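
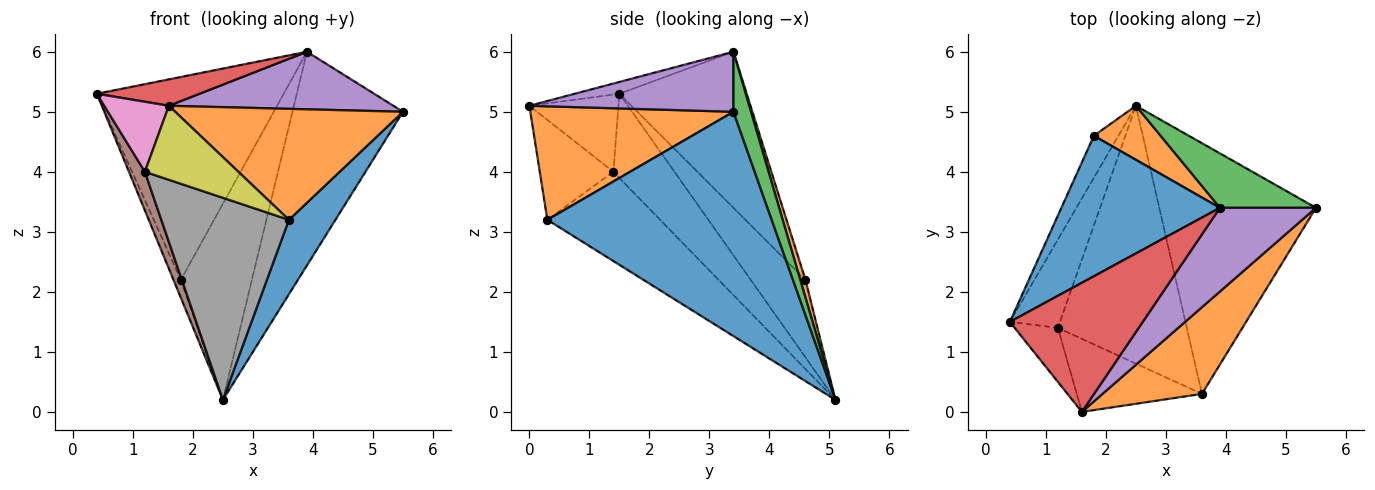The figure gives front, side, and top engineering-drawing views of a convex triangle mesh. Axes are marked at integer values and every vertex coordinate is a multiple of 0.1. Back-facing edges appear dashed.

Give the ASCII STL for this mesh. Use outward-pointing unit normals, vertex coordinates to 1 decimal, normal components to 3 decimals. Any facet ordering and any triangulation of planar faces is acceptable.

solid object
 facet normal 0.808 -0.168 -0.565
  outer loop
   vertex 3.6 0.3 3.2
   vertex 2.5 5.1 0.2
   vertex 5.5 3.4 5.0
  endloop
 endfacet
 facet normal 0.575 -0.645 0.504
  outer loop
   vertex 3.6 0.3 3.2
   vertex 5.5 3.4 5.0
   vertex 1.6 0.0 5.1
  endloop
 endfacet
 facet normal 0.152 0.958 0.244
  outer loop
   vertex 3.9 3.4 6.0
   vertex 5.5 3.4 5.0
   vertex 2.5 5.1 0.2
  endloop
 endfacet
 facet normal -0.087 -0.200 0.976
  outer loop
   vertex 3.9 3.4 6.0
   vertex 0.4 1.5 5.3
   vertex 1.6 0.0 5.1
  endloop
 endfacet
 facet normal 0.458 -0.504 0.733
  outer loop
   vertex 3.9 3.4 6.0
   vertex 1.6 0.0 5.1
   vertex 5.5 3.4 5.0
  endloop
 endfacet
 facet normal -0.839 -0.218 -0.499
  outer loop
   vertex 1.2 1.4 4.0
   vertex 0.4 1.5 5.3
   vertex 2.5 5.1 0.2
  endloop
 endfacet
 facet normal -0.737 -0.535 -0.413
  outer loop
   vertex 1.2 1.4 4.0
   vertex 1.6 0.0 5.1
   vertex 0.4 1.5 5.3
  endloop
 endfacet
 facet normal -0.479 -0.542 -0.691
  outer loop
   vertex 1.2 1.4 4.0
   vertex 2.5 5.1 0.2
   vertex 3.6 0.3 3.2
  endloop
 endfacet
 facet normal -0.489 -0.621 -0.613
  outer loop
   vertex 1.2 1.4 4.0
   vertex 3.6 0.3 3.2
   vertex 1.6 0.0 5.1
  endloop
 endfacet
 facet normal -0.946 0.128 -0.299
  outer loop
   vertex 1.8 4.6 2.2
   vertex 2.5 5.1 0.2
   vertex 0.4 1.5 5.3
  endloop
 endfacet
 facet normal -0.489 0.717 0.497
  outer loop
   vertex 1.8 4.6 2.2
   vertex 0.4 1.5 5.3
   vertex 3.9 3.4 6.0
  endloop
 endfacet
 facet normal 0.070 0.962 0.265
  outer loop
   vertex 1.8 4.6 2.2
   vertex 3.9 3.4 6.0
   vertex 2.5 5.1 0.2
  endloop
 endfacet
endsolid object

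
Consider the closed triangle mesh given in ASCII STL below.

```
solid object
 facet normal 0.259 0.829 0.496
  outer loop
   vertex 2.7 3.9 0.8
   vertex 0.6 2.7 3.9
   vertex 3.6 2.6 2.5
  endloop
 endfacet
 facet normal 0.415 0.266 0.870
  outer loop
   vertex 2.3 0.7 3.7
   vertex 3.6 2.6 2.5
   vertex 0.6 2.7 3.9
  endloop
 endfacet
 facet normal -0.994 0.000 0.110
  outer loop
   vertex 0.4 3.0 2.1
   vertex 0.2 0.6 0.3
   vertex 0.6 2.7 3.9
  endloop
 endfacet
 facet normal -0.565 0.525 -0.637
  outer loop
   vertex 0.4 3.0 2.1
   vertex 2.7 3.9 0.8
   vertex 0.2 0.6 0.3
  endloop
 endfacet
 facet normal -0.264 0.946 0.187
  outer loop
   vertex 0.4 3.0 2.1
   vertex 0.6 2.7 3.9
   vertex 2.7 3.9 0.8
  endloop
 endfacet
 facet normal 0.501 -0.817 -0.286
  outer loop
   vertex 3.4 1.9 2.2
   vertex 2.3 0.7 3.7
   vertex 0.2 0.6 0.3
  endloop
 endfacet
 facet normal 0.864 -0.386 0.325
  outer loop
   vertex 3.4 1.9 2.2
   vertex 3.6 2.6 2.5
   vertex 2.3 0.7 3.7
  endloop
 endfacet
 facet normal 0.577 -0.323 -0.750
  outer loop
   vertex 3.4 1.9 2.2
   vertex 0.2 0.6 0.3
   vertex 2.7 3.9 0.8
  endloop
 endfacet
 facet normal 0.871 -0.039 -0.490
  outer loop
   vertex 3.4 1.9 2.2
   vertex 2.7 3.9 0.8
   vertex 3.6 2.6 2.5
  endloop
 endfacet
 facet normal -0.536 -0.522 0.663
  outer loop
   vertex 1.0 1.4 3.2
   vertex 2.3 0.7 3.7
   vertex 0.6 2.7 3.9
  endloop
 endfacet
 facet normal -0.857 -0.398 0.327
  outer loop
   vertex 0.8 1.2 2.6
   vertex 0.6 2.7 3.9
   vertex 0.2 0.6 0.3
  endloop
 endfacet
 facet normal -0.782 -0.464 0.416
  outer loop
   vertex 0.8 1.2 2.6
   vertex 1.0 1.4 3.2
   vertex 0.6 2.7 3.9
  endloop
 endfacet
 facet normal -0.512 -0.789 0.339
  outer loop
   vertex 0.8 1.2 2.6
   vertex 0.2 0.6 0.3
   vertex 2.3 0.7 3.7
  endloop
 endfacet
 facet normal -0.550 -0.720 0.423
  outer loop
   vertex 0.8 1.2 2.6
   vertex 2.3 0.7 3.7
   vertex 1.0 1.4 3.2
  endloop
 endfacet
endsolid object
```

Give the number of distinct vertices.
9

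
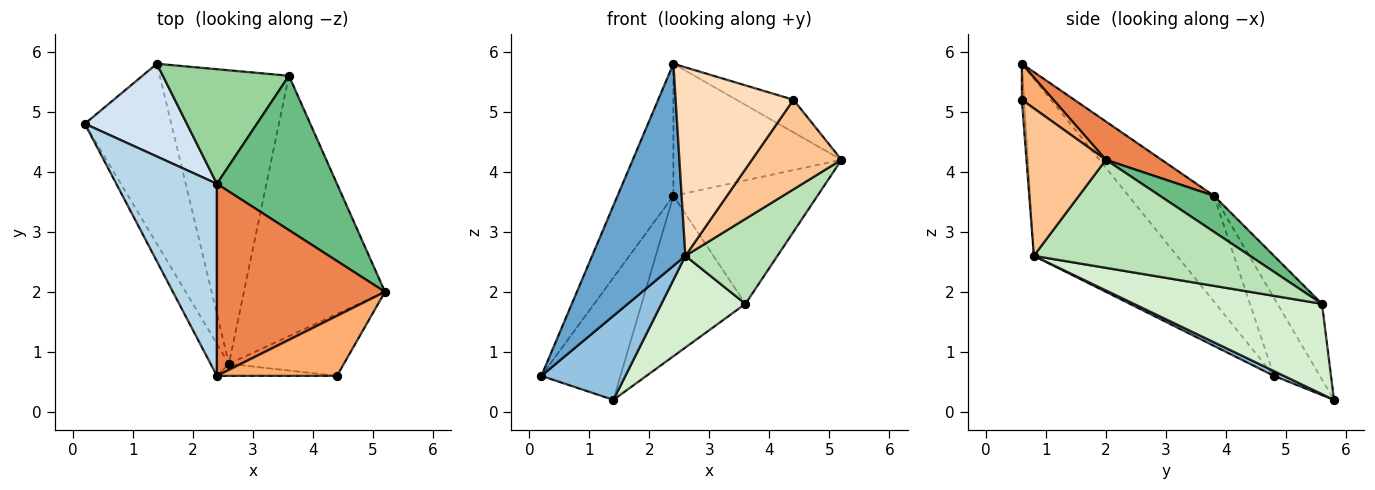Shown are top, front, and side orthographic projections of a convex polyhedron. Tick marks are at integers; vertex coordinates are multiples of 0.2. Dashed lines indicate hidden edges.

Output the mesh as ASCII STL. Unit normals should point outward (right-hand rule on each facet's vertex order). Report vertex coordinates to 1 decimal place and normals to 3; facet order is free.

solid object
 facet normal -0.835 -0.544 -0.086
  outer loop
   vertex 2.6 0.8 2.6
   vertex 2.4 0.6 5.8
   vertex 0.2 4.8 0.6
  endloop
 endfacet
 facet normal 0.050 -0.422 -0.905
  outer loop
   vertex 2.6 0.8 2.6
   vertex 0.2 4.8 0.6
   vertex 1.4 5.8 0.2
  endloop
 endfacet
 facet normal -0.655 0.428 0.623
  outer loop
   vertex 2.4 3.8 3.6
   vertex 0.2 4.8 0.6
   vertex 2.4 0.6 5.8
  endloop
 endfacet
 facet normal -0.420 0.723 0.549
  outer loop
   vertex 2.4 3.8 3.6
   vertex 1.4 5.8 0.2
   vertex 0.2 4.8 0.6
  endloop
 endfacet
 facet normal 0.184 0.557 0.810
  outer loop
   vertex 2.4 3.8 3.6
   vertex 2.4 0.6 5.8
   vertex 5.2 2.0 4.2
  endloop
 endfacet
 facet normal 0.255 0.461 0.850
  outer loop
   vertex 4.4 0.6 5.2
   vertex 5.2 2.0 4.2
   vertex 2.4 0.6 5.8
  endloop
 endfacet
 facet normal 0.589 -0.665 -0.459
  outer loop
   vertex 4.4 0.6 5.2
   vertex 2.6 0.8 2.6
   vertex 5.2 2.0 4.2
  endloop
 endfacet
 facet normal -0.019 -0.998 -0.064
  outer loop
   vertex 4.4 0.6 5.2
   vertex 2.4 0.6 5.8
   vertex 2.6 0.8 2.6
  endloop
 endfacet
 facet normal 0.228 0.608 0.760
  outer loop
   vertex 3.6 5.6 1.8
   vertex 2.4 3.8 3.6
   vertex 5.2 2.0 4.2
  endloop
 endfacet
 facet normal -0.329 0.768 0.549
  outer loop
   vertex 3.6 5.6 1.8
   vertex 1.4 5.8 0.2
   vertex 2.4 3.8 3.6
  endloop
 endfacet
 facet normal 0.589 -0.251 -0.769
  outer loop
   vertex 3.6 5.6 1.8
   vertex 5.2 2.0 4.2
   vertex 2.6 0.8 2.6
  endloop
 endfacet
 facet normal 0.555 -0.248 -0.794
  outer loop
   vertex 3.6 5.6 1.8
   vertex 2.6 0.8 2.6
   vertex 1.4 5.8 0.2
  endloop
 endfacet
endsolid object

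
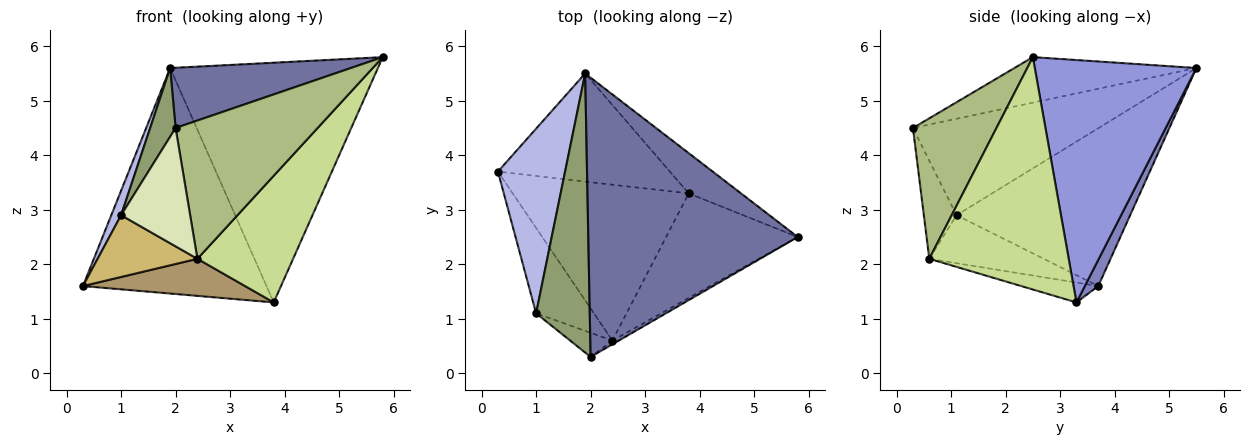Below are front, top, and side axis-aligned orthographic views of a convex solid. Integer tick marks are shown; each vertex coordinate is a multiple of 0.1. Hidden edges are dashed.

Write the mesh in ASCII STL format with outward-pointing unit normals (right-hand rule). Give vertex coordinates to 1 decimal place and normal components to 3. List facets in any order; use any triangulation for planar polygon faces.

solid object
 facet normal -0.208 -0.206 0.956
  outer loop
   vertex 1.9 5.5 5.6
   vertex 2.0 0.3 4.5
   vertex 5.8 2.5 5.8
  endloop
 endfacet
 facet normal 0.066 0.900 -0.431
  outer loop
   vertex 3.8 3.3 1.3
   vertex 0.3 3.7 1.6
   vertex 1.9 5.5 5.6
  endloop
 endfacet
 facet normal 0.609 0.782 -0.131
  outer loop
   vertex 3.8 3.3 1.3
   vertex 1.9 5.5 5.6
   vertex 5.8 2.5 5.8
  endloop
 endfacet
 facet normal -0.919 -0.052 0.391
  outer loop
   vertex 1.0 1.1 2.9
   vertex 1.9 5.5 5.6
   vertex 0.3 3.7 1.6
  endloop
 endfacet
 facet normal -0.868 -0.119 0.483
  outer loop
   vertex 1.0 1.1 2.9
   vertex 2.0 0.3 4.5
   vertex 1.9 5.5 5.6
  endloop
 endfacet
 facet normal 0.507 -0.862 -0.023
  outer loop
   vertex 2.4 0.6 2.1
   vertex 5.8 2.5 5.8
   vertex 2.0 0.3 4.5
  endloop
 endfacet
 facet normal 0.747 -0.513 -0.423
  outer loop
   vertex 2.4 0.6 2.1
   vertex 3.8 3.3 1.3
   vertex 5.8 2.5 5.8
  endloop
 endfacet
 facet normal -0.421 -0.889 -0.181
  outer loop
   vertex 2.4 0.6 2.1
   vertex 2.0 0.3 4.5
   vertex 1.0 1.1 2.9
  endloop
 endfacet
 facet normal -0.109 -0.230 -0.967
  outer loop
   vertex 2.4 0.6 2.1
   vertex 0.3 3.7 1.6
   vertex 3.8 3.3 1.3
  endloop
 endfacet
 facet normal -0.558 -0.486 -0.672
  outer loop
   vertex 2.4 0.6 2.1
   vertex 1.0 1.1 2.9
   vertex 0.3 3.7 1.6
  endloop
 endfacet
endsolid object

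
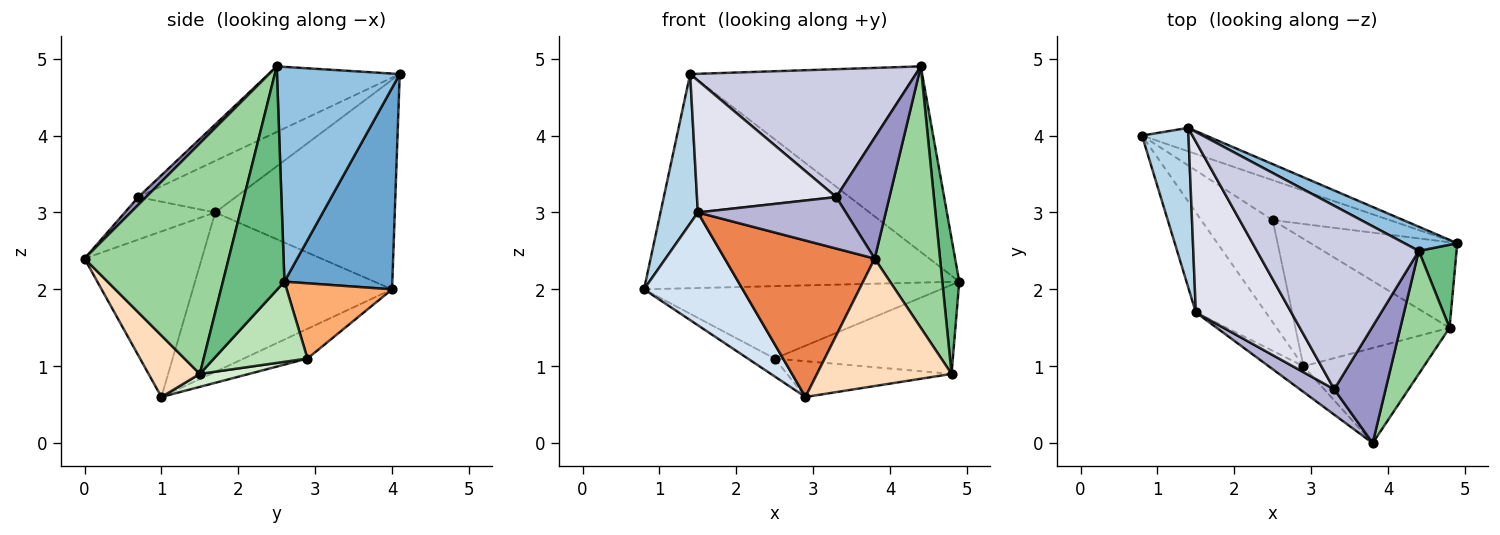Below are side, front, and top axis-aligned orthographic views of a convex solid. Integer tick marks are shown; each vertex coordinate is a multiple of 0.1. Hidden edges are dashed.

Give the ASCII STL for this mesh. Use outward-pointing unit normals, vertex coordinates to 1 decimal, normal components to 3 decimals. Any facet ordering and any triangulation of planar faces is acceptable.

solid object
 facet normal 0.324 0.941 -0.103
  outer loop
   vertex 1.4 4.1 4.8
   vertex 4.9 2.6 2.1
   vertex 0.8 4.0 2.0
  endloop
 endfacet
 facet normal 0.465 0.878 0.114
  outer loop
   vertex 4.4 2.5 4.9
   vertex 4.9 2.6 2.1
   vertex 1.4 4.1 4.8
  endloop
 endfacet
 facet normal -0.957 -0.199 0.212
  outer loop
   vertex 1.5 1.7 3.0
   vertex 1.4 4.1 4.8
   vertex 0.8 4.0 2.0
  endloop
 endfacet
 facet normal -0.834 -0.413 -0.366
  outer loop
   vertex 1.5 1.7 3.0
   vertex 0.8 4.0 2.0
   vertex 2.9 1.0 0.6
  endloop
 endfacet
 facet normal -0.611 -0.781 -0.129
  outer loop
   vertex 1.5 1.7 3.0
   vertex 2.9 1.0 0.6
   vertex 3.8 0.0 2.4
  endloop
 endfacet
 facet normal 0.297 0.836 -0.461
  outer loop
   vertex 2.5 2.9 1.1
   vertex 0.8 4.0 2.0
   vertex 4.9 2.6 2.1
  endloop
 endfacet
 facet normal -0.379 0.160 -0.911
  outer loop
   vertex 2.5 2.9 1.1
   vertex 2.9 1.0 0.6
   vertex 0.8 4.0 2.0
  endloop
 endfacet
 facet normal 0.292 -0.767 -0.572
  outer loop
   vertex 4.8 1.5 0.9
   vertex 3.8 0.0 2.4
   vertex 2.9 1.0 0.6
  endloop
 endfacet
 facet normal 0.952 -0.262 0.161
  outer loop
   vertex 4.8 1.5 0.9
   vertex 4.9 2.6 2.1
   vertex 4.4 2.5 4.9
  endloop
 endfacet
 facet normal 0.894 -0.405 0.191
  outer loop
   vertex 4.8 1.5 0.9
   vertex 4.4 2.5 4.9
   vertex 3.8 0.0 2.4
  endloop
 endfacet
 facet normal 0.354 0.674 -0.648
  outer loop
   vertex 4.8 1.5 0.9
   vertex 2.5 2.9 1.1
   vertex 4.9 2.6 2.1
  endloop
 endfacet
 facet normal 0.081 0.270 -0.960
  outer loop
   vertex 4.8 1.5 0.9
   vertex 2.9 1.0 0.6
   vertex 2.5 2.9 1.1
  endloop
 endfacet
 facet normal 0.103 -0.716 0.691
  outer loop
   vertex 3.3 0.7 3.2
   vertex 3.8 0.0 2.4
   vertex 4.4 2.5 4.9
  endloop
 endfacet
 facet normal -0.480 -0.787 0.388
  outer loop
   vertex 3.3 0.7 3.2
   vertex 1.5 1.7 3.0
   vertex 3.8 0.0 2.4
  endloop
 endfacet
 facet normal -0.315 -0.543 0.779
  outer loop
   vertex 3.3 0.7 3.2
   vertex 4.4 2.5 4.9
   vertex 1.4 4.1 4.8
  endloop
 endfacet
 facet normal -0.393 -0.562 0.728
  outer loop
   vertex 3.3 0.7 3.2
   vertex 1.4 4.1 4.8
   vertex 1.5 1.7 3.0
  endloop
 endfacet
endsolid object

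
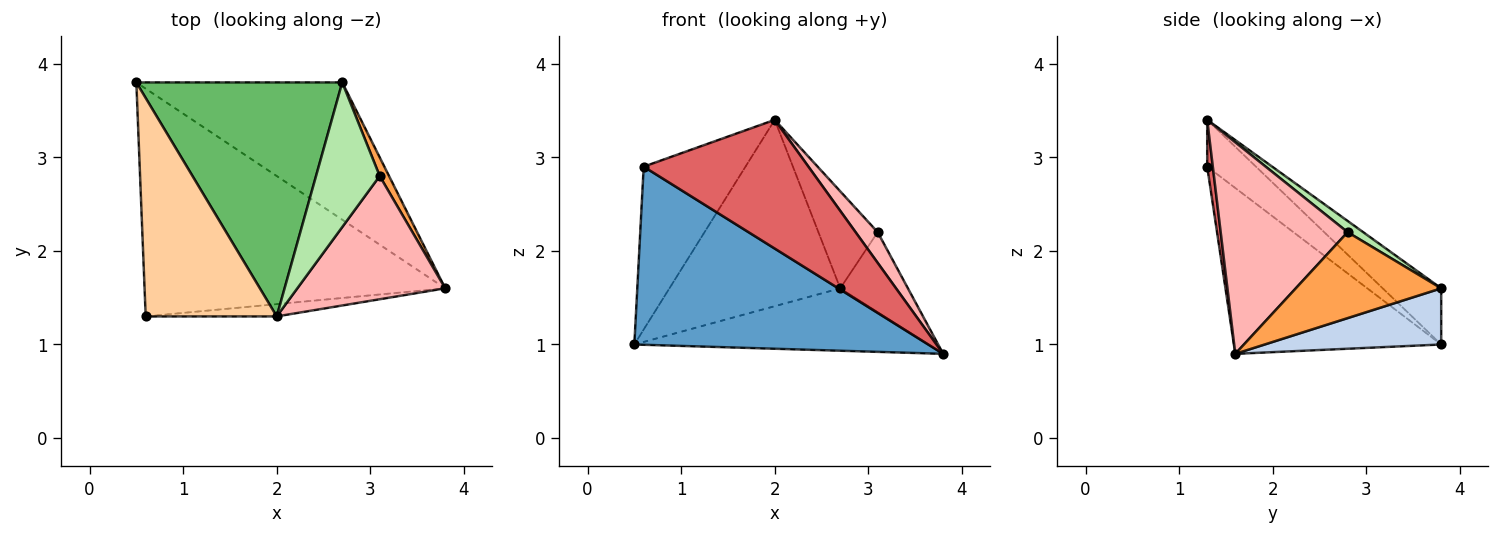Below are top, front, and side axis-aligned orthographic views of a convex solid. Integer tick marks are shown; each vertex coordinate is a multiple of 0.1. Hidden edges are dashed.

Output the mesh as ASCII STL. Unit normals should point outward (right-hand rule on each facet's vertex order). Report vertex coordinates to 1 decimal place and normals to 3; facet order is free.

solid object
 facet normal -0.399 -0.565 -0.722
  outer loop
   vertex 0.6 1.3 2.9
   vertex 0.5 3.8 1.0
   vertex 3.8 1.6 0.9
  endloop
 endfacet
 facet normal 0.241 0.402 -0.884
  outer loop
   vertex 2.7 3.8 1.6
   vertex 3.8 1.6 0.9
   vertex 0.5 3.8 1.0
  endloop
 endfacet
 facet normal 0.902 0.420 0.098
  outer loop
   vertex 3.1 2.8 2.2
   vertex 3.8 1.6 0.9
   vertex 2.7 3.8 1.6
  endloop
 endfacet
 facet normal -0.275 0.575 0.771
  outer loop
   vertex 2.0 1.3 3.4
   vertex 0.5 3.8 1.0
   vertex 0.6 1.3 2.9
  endloop
 endfacet
 facet normal -0.209 0.609 0.765
  outer loop
   vertex 2.0 1.3 3.4
   vertex 2.7 3.8 1.6
   vertex 0.5 3.8 1.0
  endloop
 endfacet
 facet normal 0.145 0.551 0.822
  outer loop
   vertex 2.0 1.3 3.4
   vertex 3.1 2.8 2.2
   vertex 2.7 3.8 1.6
  endloop
 endfacet
 facet normal 0.034 -0.995 -0.095
  outer loop
   vertex 2.0 1.3 3.4
   vertex 0.6 1.3 2.9
   vertex 3.8 1.6 0.9
  endloop
 endfacet
 facet normal 0.811 -0.141 0.567
  outer loop
   vertex 2.0 1.3 3.4
   vertex 3.8 1.6 0.9
   vertex 3.1 2.8 2.2
  endloop
 endfacet
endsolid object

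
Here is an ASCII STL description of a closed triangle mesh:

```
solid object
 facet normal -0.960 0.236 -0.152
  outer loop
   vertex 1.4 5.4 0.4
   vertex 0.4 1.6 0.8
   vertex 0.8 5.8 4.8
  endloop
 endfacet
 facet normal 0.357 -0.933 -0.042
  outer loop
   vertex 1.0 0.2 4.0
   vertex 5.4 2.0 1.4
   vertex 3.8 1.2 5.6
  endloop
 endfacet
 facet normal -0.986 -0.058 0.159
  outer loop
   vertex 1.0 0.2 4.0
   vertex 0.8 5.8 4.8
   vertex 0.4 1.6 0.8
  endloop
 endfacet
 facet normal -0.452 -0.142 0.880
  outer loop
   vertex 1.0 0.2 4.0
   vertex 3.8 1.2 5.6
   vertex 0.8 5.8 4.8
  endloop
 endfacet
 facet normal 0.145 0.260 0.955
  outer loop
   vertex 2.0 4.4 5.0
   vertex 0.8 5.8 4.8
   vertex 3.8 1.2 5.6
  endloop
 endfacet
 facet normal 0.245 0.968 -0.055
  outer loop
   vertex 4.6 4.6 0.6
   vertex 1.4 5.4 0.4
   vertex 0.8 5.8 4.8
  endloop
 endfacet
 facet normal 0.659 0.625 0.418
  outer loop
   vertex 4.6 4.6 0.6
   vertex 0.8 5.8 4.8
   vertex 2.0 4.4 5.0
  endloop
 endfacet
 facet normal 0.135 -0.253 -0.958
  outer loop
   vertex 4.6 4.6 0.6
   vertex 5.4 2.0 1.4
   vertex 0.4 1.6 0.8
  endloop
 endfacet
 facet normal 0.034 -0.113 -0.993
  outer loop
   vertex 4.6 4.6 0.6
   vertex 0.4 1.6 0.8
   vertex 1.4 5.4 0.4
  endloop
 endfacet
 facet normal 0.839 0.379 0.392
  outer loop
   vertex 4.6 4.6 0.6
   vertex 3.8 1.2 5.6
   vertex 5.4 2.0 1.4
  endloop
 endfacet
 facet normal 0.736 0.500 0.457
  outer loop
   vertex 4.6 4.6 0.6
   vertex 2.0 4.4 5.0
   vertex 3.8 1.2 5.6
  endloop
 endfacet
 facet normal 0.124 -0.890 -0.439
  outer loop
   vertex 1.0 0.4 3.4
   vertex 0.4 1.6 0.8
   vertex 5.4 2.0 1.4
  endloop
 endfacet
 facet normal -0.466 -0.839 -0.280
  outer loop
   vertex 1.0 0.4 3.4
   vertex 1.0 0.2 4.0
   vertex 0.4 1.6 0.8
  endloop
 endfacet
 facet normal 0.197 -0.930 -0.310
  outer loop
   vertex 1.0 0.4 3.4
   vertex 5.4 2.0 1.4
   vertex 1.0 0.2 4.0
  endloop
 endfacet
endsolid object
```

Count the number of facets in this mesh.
14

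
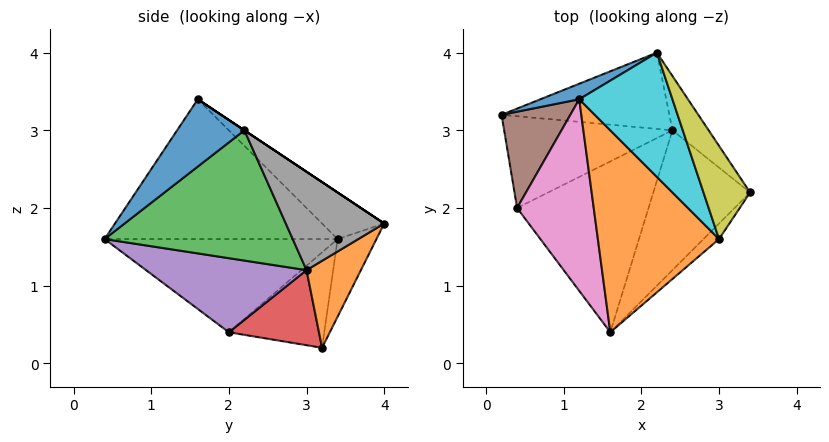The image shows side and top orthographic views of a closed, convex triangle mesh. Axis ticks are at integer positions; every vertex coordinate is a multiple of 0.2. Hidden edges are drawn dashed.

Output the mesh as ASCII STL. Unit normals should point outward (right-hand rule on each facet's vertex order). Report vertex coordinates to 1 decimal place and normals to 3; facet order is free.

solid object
 facet normal 0.761 -0.624 -0.176
  outer loop
   vertex 3.0 1.6 3.4
   vertex 1.6 0.4 1.6
   vertex 3.4 2.2 3.0
  endloop
 endfacet
 facet normal -0.752 -0.100 0.652
  outer loop
   vertex 1.2 3.4 1.6
   vertex 1.6 0.4 1.6
   vertex 3.0 1.6 3.4
  endloop
 endfacet
 facet normal 0.760 -0.321 -0.565
  outer loop
   vertex 2.4 3.0 1.2
   vertex 3.4 2.2 3.0
   vertex 1.6 0.4 1.6
  endloop
 endfacet
 facet normal 0.406 -0.084 -0.910
  outer loop
   vertex 0.4 2.0 0.4
   vertex 0.2 3.2 0.2
   vertex 2.4 3.0 1.2
  endloop
 endfacet
 facet normal 0.472 -0.274 -0.838
  outer loop
   vertex 0.4 2.0 0.4
   vertex 2.4 3.0 1.2
   vertex 1.6 0.4 1.6
  endloop
 endfacet
 facet normal -0.811 -0.038 0.584
  outer loop
   vertex 0.4 2.0 0.4
   vertex 1.2 3.4 1.6
   vertex 0.2 3.2 0.2
  endloop
 endfacet
 facet normal -0.768 -0.102 0.632
  outer loop
   vertex 0.4 2.0 0.4
   vertex 1.6 0.4 1.6
   vertex 1.2 3.4 1.6
  endloop
 endfacet
 facet normal 0.873 0.367 -0.322
  outer loop
   vertex 2.2 4.0 1.8
   vertex 3.4 2.2 3.0
   vertex 2.4 3.0 1.2
  endloop
 endfacet
 facet normal 0.000 0.555 0.832
  outer loop
   vertex 2.2 4.0 1.8
   vertex 3.0 1.6 3.4
   vertex 3.4 2.2 3.0
  endloop
 endfacet
 facet normal -0.408 0.408 0.816
  outer loop
   vertex 2.2 4.0 1.8
   vertex 1.2 3.4 1.6
   vertex 3.0 1.6 3.4
  endloop
 endfacet
 facet normal -0.535 0.802 0.267
  outer loop
   vertex 2.2 4.0 1.8
   vertex 0.2 3.2 0.2
   vertex 1.2 3.4 1.6
  endloop
 endfacet
 facet normal 0.390 0.530 -0.753
  outer loop
   vertex 2.2 4.0 1.8
   vertex 2.4 3.0 1.2
   vertex 0.2 3.2 0.2
  endloop
 endfacet
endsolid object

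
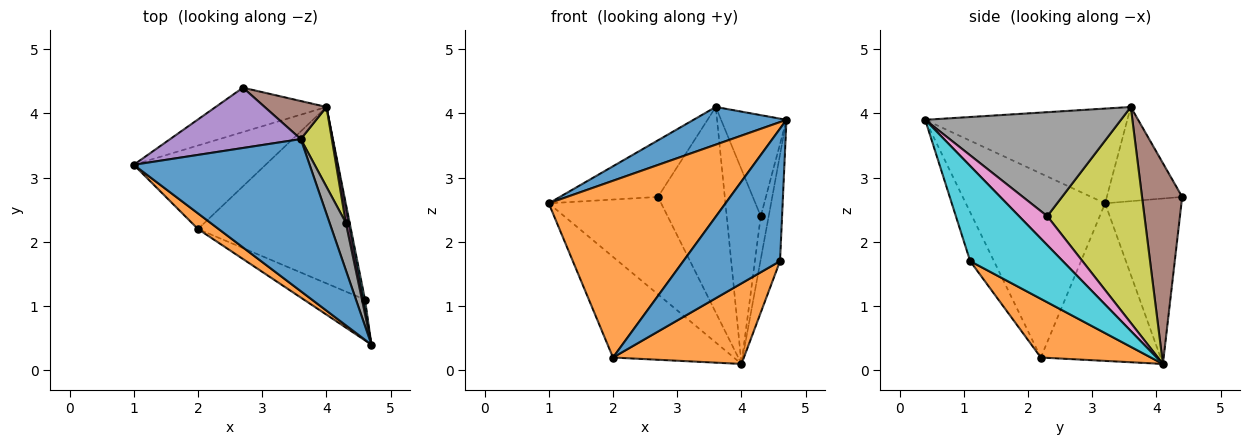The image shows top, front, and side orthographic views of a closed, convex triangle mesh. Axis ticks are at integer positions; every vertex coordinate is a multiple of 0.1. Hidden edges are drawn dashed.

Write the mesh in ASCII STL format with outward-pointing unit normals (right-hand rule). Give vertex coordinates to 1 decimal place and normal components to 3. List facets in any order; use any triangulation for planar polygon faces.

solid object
 facet normal -0.463 -0.213 0.860
  outer loop
   vertex 3.6 3.6 4.1
   vertex 1.0 3.2 2.6
   vertex 4.7 0.4 3.9
  endloop
 endfacet
 facet normal -0.617 -0.784 0.069
  outer loop
   vertex 2.0 2.2 0.2
   vertex 4.7 0.4 3.9
   vertex 1.0 3.2 2.6
  endloop
 endfacet
 facet normal -0.607 0.612 -0.508
  outer loop
   vertex 2.0 2.2 0.2
   vertex 1.0 3.2 2.6
   vertex 4.0 4.1 0.1
  endloop
 endfacet
 facet normal -0.526 0.774 -0.352
  outer loop
   vertex 2.7 4.4 2.7
   vertex 4.0 4.1 0.1
   vertex 1.0 3.2 2.6
  endloop
 endfacet
 facet normal -0.465 0.606 0.645
  outer loop
   vertex 2.7 4.4 2.7
   vertex 1.0 3.2 2.6
   vertex 3.6 3.6 4.1
  endloop
 endfacet
 facet normal 0.509 0.847 0.157
  outer loop
   vertex 2.7 4.4 2.7
   vertex 3.6 3.6 4.1
   vertex 4.0 4.1 0.1
  endloop
 endfacet
 facet normal 0.959 0.270 0.086
  outer loop
   vertex 4.3 2.3 2.4
   vertex 4.7 0.4 3.9
   vertex 4.0 4.1 0.1
  endloop
 endfacet
 facet normal 0.938 0.313 0.147
  outer loop
   vertex 4.3 2.3 2.4
   vertex 3.6 3.6 4.1
   vertex 4.7 0.4 3.9
  endloop
 endfacet
 facet normal 0.935 0.328 0.134
  outer loop
   vertex 4.3 2.3 2.4
   vertex 4.0 4.1 0.1
   vertex 3.6 3.6 4.1
  endloop
 endfacet
 facet normal 0.978 0.207 0.021
  outer loop
   vertex 4.6 1.1 1.7
   vertex 4.0 4.1 0.1
   vertex 4.7 0.4 3.9
  endloop
 endfacet
 facet normal -0.229 -0.931 -0.286
  outer loop
   vertex 4.6 1.1 1.7
   vertex 4.7 0.4 3.9
   vertex 2.0 2.2 0.2
  endloop
 endfacet
 facet normal 0.330 -0.392 -0.859
  outer loop
   vertex 4.6 1.1 1.7
   vertex 2.0 2.2 0.2
   vertex 4.0 4.1 0.1
  endloop
 endfacet
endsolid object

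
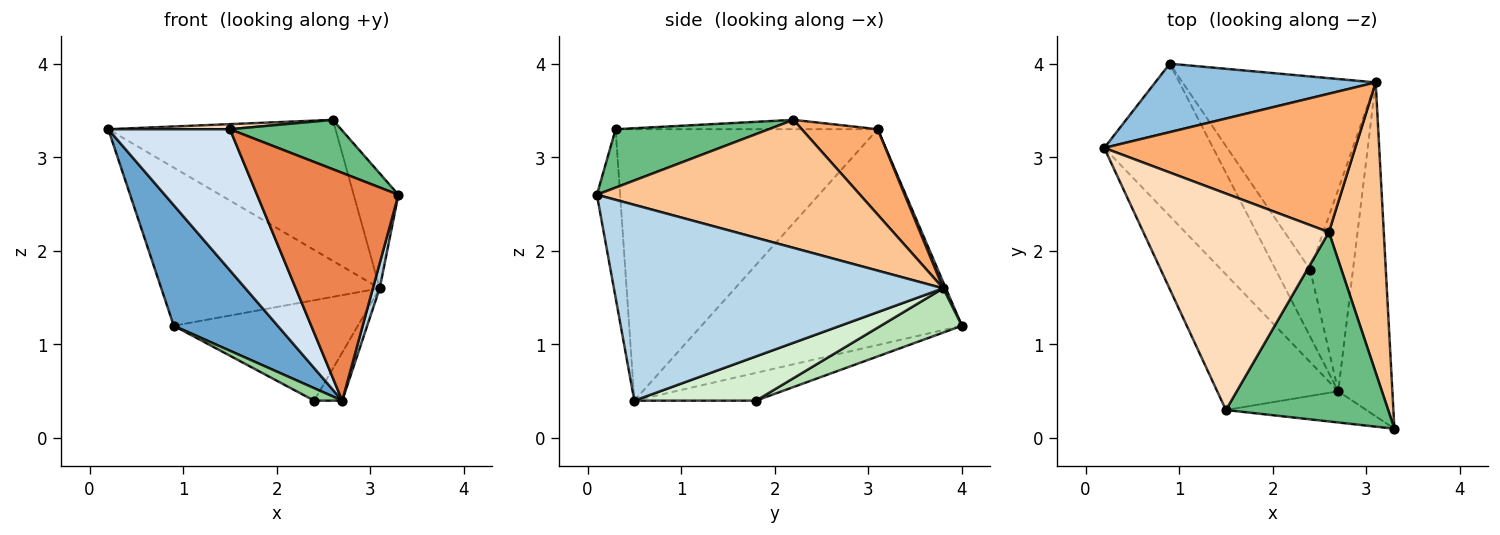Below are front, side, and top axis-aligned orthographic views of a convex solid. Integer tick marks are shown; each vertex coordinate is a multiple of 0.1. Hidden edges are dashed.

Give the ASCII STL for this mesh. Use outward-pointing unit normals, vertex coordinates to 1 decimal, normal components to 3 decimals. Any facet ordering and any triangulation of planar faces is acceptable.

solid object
 facet normal -0.841 -0.336 -0.424
  outer loop
   vertex 2.7 0.5 0.4
   vertex 0.2 3.1 3.3
   vertex 0.9 4.0 1.2
  endloop
 endfacet
 facet normal 0.011 0.918 0.397
  outer loop
   vertex 3.1 3.8 1.6
   vertex 0.9 4.0 1.2
   vertex 0.2 3.1 3.3
  endloop
 endfacet
 facet normal 0.964 -0.020 -0.266
  outer loop
   vertex 3.1 3.8 1.6
   vertex 3.3 0.1 2.6
   vertex 2.7 0.5 0.4
  endloop
 endfacet
 facet normal -0.841 -0.390 -0.375
  outer loop
   vertex 1.5 0.3 3.3
   vertex 0.2 3.1 3.3
   vertex 2.7 0.5 0.4
  endloop
 endfacet
 facet normal -0.161 -0.978 -0.134
  outer loop
   vertex 1.5 0.3 3.3
   vertex 2.7 0.5 0.4
   vertex 3.3 0.1 2.6
  endloop
 endfacet
 facet normal 0.232 0.694 0.681
  outer loop
   vertex 2.6 2.2 3.4
   vertex 3.1 3.8 1.6
   vertex 0.2 3.1 3.3
  endloop
 endfacet
 facet normal 0.908 0.154 0.389
  outer loop
   vertex 2.6 2.2 3.4
   vertex 3.3 0.1 2.6
   vertex 3.1 3.8 1.6
  endloop
 endfacet
 facet normal -0.050 -0.023 0.998
  outer loop
   vertex 2.6 2.2 3.4
   vertex 0.2 3.1 3.3
   vertex 1.5 0.3 3.3
  endloop
 endfacet
 facet normal 0.329 -0.238 0.914
  outer loop
   vertex 2.6 2.2 3.4
   vertex 1.5 0.3 3.3
   vertex 3.3 0.1 2.6
  endloop
 endfacet
 facet normal -0.621 -0.143 -0.770
  outer loop
   vertex 2.4 1.8 0.4
   vertex 2.7 0.5 0.4
   vertex 0.9 4.0 1.2
  endloop
 endfacet
 facet normal 0.199 0.452 -0.870
  outer loop
   vertex 2.4 1.8 0.4
   vertex 0.9 4.0 1.2
   vertex 3.1 3.8 1.6
  endloop
 endfacet
 facet normal 0.709 0.164 -0.686
  outer loop
   vertex 2.4 1.8 0.4
   vertex 3.1 3.8 1.6
   vertex 2.7 0.5 0.4
  endloop
 endfacet
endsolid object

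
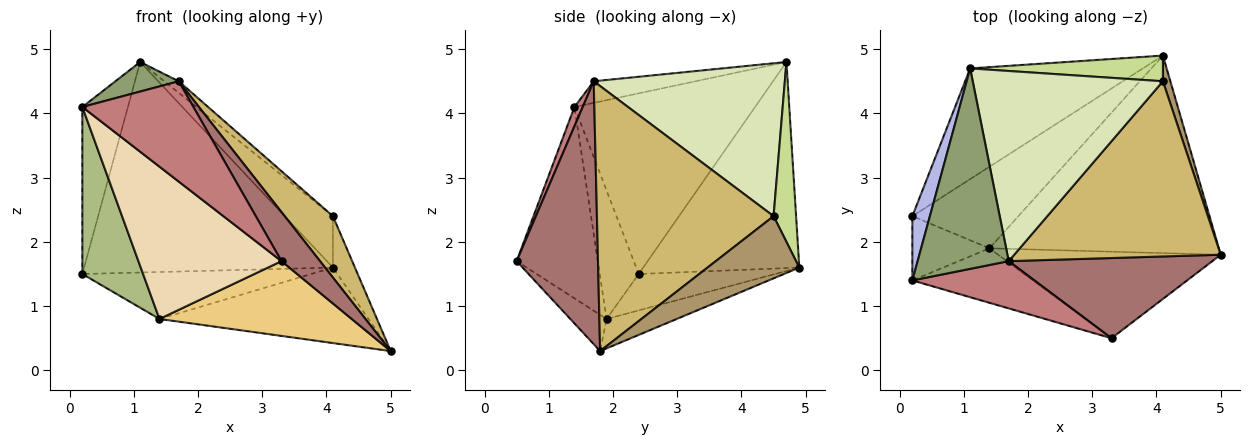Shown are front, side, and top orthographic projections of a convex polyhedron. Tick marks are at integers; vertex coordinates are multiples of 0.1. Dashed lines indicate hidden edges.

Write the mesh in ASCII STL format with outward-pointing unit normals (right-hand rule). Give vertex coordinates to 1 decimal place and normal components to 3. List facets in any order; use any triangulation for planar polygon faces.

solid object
 facet normal -0.486 0.774 -0.407
  outer loop
   vertex 1.1 4.7 4.8
   vertex 4.1 4.9 1.6
   vertex 0.2 2.4 1.5
  endloop
 endfacet
 facet normal -0.285 0.478 -0.831
  outer loop
   vertex 1.4 1.9 0.8
   vertex 0.2 2.4 1.5
   vertex 4.1 4.9 1.6
  endloop
 endfacet
 facet normal -0.119 0.354 -0.927
  outer loop
   vertex 1.4 1.9 0.8
   vertex 4.1 4.9 1.6
   vertex 5.0 1.8 0.3
  endloop
 endfacet
 facet normal -0.965 0.243 0.094
  outer loop
   vertex 0.2 1.4 4.1
   vertex 1.1 4.7 4.8
   vertex 0.2 2.4 1.5
  endloop
 endfacet
 facet normal -0.228 -0.142 0.963
  outer loop
   vertex 0.2 1.4 4.1
   vertex 1.7 1.7 4.5
   vertex 1.1 4.7 4.8
  endloop
 endfacet
 facet normal -0.513 -0.801 -0.308
  outer loop
   vertex 0.2 1.4 4.1
   vertex 0.2 2.4 1.5
   vertex 1.4 1.9 0.8
  endloop
 endfacet
 facet normal 0.385 0.825 0.413
  outer loop
   vertex 4.1 4.5 2.4
   vertex 4.1 4.9 1.6
   vertex 1.1 4.7 4.8
  endloop
 endfacet
 facet normal 0.626 0.047 0.778
  outer loop
   vertex 4.1 4.5 2.4
   vertex 1.1 4.7 4.8
   vertex 1.7 1.7 4.5
  endloop
 endfacet
 facet normal 0.966 0.232 0.116
  outer loop
   vertex 4.1 4.5 2.4
   vertex 5.0 1.8 0.3
   vertex 4.1 4.9 1.6
  endloop
 endfacet
 facet normal 0.771 -0.210 0.601
  outer loop
   vertex 4.1 4.5 2.4
   vertex 1.7 1.7 4.5
   vertex 5.0 1.8 0.3
  endloop
 endfacet
 facet normal -0.122 -0.649 -0.751
  outer loop
   vertex 3.3 0.5 1.7
   vertex 1.4 1.9 0.8
   vertex 5.0 1.8 0.3
  endloop
 endfacet
 facet normal -0.471 -0.830 -0.297
  outer loop
   vertex 3.3 0.5 1.7
   vertex 0.2 1.4 4.1
   vertex 1.4 1.9 0.8
  endloop
 endfacet
 facet normal 0.740 -0.351 0.573
  outer loop
   vertex 3.3 0.5 1.7
   vertex 5.0 1.8 0.3
   vertex 1.7 1.7 4.5
  endloop
 endfacet
 facet normal 0.067 -0.903 0.425
  outer loop
   vertex 3.3 0.5 1.7
   vertex 1.7 1.7 4.5
   vertex 0.2 1.4 4.1
  endloop
 endfacet
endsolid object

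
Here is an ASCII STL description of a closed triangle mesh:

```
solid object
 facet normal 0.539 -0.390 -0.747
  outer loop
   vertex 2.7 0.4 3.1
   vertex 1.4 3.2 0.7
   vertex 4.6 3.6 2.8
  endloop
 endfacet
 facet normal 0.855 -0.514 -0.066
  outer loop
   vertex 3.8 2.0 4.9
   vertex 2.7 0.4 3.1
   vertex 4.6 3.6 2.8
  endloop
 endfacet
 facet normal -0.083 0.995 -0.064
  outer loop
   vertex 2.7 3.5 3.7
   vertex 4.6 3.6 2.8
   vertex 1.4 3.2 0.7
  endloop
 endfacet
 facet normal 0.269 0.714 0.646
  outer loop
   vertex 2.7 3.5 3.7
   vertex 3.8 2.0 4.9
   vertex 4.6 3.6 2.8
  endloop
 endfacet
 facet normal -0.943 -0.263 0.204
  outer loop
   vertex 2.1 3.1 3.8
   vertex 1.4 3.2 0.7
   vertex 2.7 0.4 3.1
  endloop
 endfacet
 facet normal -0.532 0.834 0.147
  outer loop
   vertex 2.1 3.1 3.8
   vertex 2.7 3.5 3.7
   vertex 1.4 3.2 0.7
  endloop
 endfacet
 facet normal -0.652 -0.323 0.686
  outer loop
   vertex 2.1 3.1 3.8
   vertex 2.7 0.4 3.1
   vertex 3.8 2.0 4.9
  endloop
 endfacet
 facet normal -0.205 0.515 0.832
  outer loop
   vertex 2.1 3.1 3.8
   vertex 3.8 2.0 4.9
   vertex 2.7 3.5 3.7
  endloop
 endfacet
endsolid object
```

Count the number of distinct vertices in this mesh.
6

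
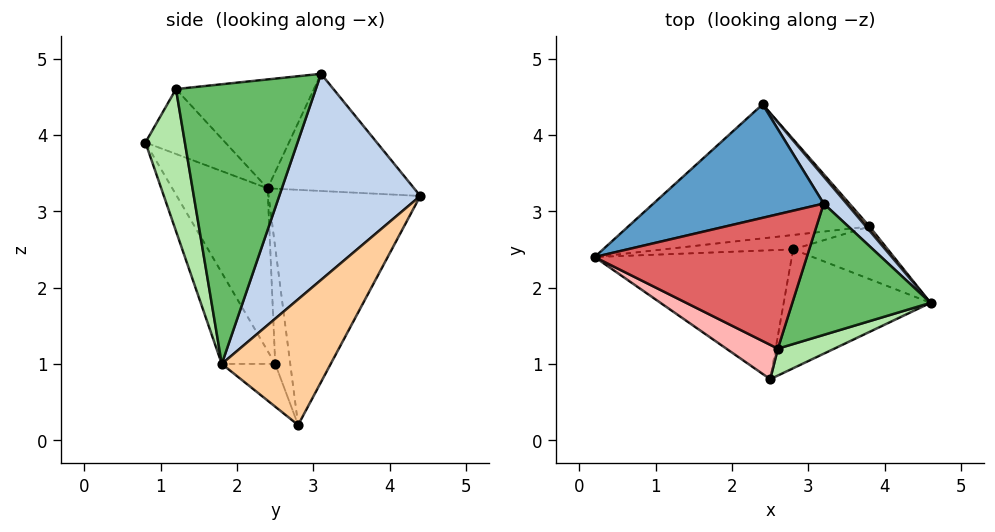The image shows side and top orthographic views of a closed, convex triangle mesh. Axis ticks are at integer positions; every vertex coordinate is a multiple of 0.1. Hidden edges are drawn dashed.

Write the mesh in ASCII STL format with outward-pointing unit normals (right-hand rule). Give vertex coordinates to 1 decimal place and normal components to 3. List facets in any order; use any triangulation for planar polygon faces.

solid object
 facet normal -0.472 0.554 0.686
  outer loop
   vertex 3.2 3.1 4.8
   vertex 2.4 4.4 3.2
   vertex 0.2 2.4 3.3
  endloop
 endfacet
 facet normal 0.796 0.599 0.088
  outer loop
   vertex 3.2 3.1 4.8
   vertex 4.6 1.8 1.0
   vertex 2.4 4.4 3.2
  endloop
 endfacet
 facet normal -0.563 0.591 -0.578
  outer loop
   vertex 3.8 2.8 0.2
   vertex 0.2 2.4 3.3
   vertex 2.4 4.4 3.2
  endloop
 endfacet
 facet normal 0.772 0.635 0.022
  outer loop
   vertex 3.8 2.8 0.2
   vertex 2.4 4.4 3.2
   vertex 4.6 1.8 1.0
  endloop
 endfacet
 facet normal 0.851 -0.313 0.421
  outer loop
   vertex 2.6 1.2 4.6
   vertex 4.6 1.8 1.0
   vertex 3.2 3.1 4.8
  endloop
 endfacet
 facet normal 0.698 -0.660 0.278
  outer loop
   vertex 2.6 1.2 4.6
   vertex 2.5 0.8 3.9
   vertex 4.6 1.8 1.0
  endloop
 endfacet
 facet normal -0.456 0.050 0.889
  outer loop
   vertex 2.6 1.2 4.6
   vertex 3.2 3.1 4.8
   vertex 0.2 2.4 3.3
  endloop
 endfacet
 facet normal -0.584 -0.666 0.464
  outer loop
   vertex 2.6 1.2 4.6
   vertex 0.2 2.4 3.3
   vertex 2.5 0.8 3.9
  endloop
 endfacet
 facet normal -0.649 0.234 -0.724
  outer loop
   vertex 2.8 2.5 1.0
   vertex 0.2 2.4 3.3
   vertex 3.8 2.8 0.2
  endloop
 endfacet
 facet normal -0.283 -0.727 -0.626
  outer loop
   vertex 2.8 2.5 1.0
   vertex 3.8 2.8 0.2
   vertex 4.6 1.8 1.0
  endloop
 endfacet
 facet normal -0.407 -0.769 -0.493
  outer loop
   vertex 2.8 2.5 1.0
   vertex 2.5 0.8 3.9
   vertex 0.2 2.4 3.3
  endloop
 endfacet
 facet normal -0.313 -0.805 -0.504
  outer loop
   vertex 2.8 2.5 1.0
   vertex 4.6 1.8 1.0
   vertex 2.5 0.8 3.9
  endloop
 endfacet
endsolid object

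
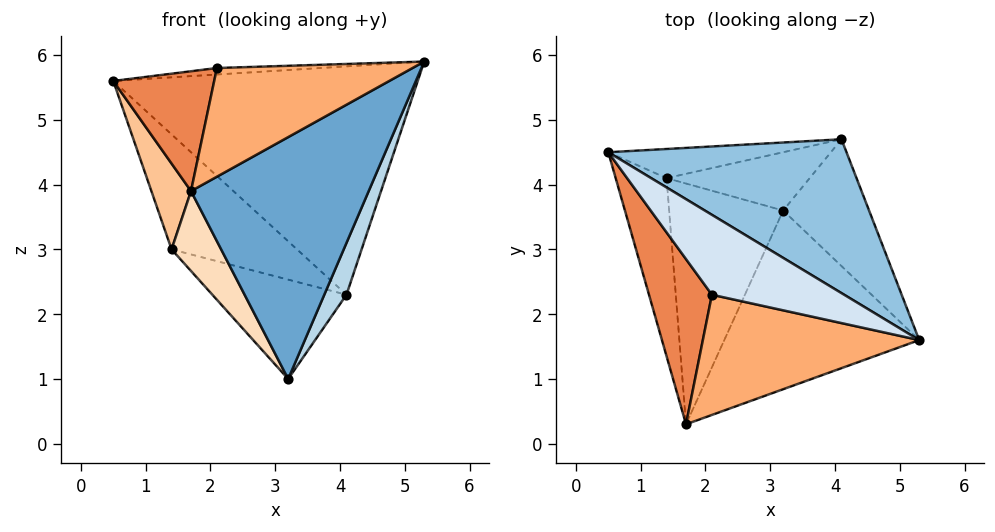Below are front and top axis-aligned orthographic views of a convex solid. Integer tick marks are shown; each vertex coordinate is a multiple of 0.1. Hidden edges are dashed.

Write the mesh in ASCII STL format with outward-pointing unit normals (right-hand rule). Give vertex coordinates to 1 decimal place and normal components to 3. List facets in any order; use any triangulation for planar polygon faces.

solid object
 facet normal 0.527 -0.683 -0.505
  outer loop
   vertex 3.2 3.6 1.0
   vertex 5.3 1.6 5.9
   vertex 1.7 0.3 3.9
  endloop
 endfacet
 facet normal 0.422 0.752 0.506
  outer loop
   vertex 4.1 4.7 2.3
   vertex 0.5 4.5 5.6
   vertex 5.3 1.6 5.9
  endloop
 endfacet
 facet normal 0.874 -0.184 -0.450
  outer loop
   vertex 4.1 4.7 2.3
   vertex 5.3 1.6 5.9
   vertex 3.2 3.6 1.0
  endloop
 endfacet
 facet normal -0.013 0.081 0.997
  outer loop
   vertex 2.1 2.3 5.8
   vertex 5.3 1.6 5.9
   vertex 0.5 4.5 5.6
  endloop
 endfacet
 facet normal -0.672 -0.435 0.599
  outer loop
   vertex 2.1 2.3 5.8
   vertex 0.5 4.5 5.6
   vertex 1.7 0.3 3.9
  endloop
 endfacet
 facet normal -0.167 -0.661 0.731
  outer loop
   vertex 2.1 2.3 5.8
   vertex 1.7 0.3 3.9
   vertex 5.3 1.6 5.9
  endloop
 endfacet
 facet normal -0.942 -0.146 -0.303
  outer loop
   vertex 1.4 4.1 3.0
   vertex 1.7 0.3 3.9
   vertex 0.5 4.5 5.6
  endloop
 endfacet
 facet normal -0.752 -0.207 -0.625
  outer loop
   vertex 1.4 4.1 3.0
   vertex 3.2 3.6 1.0
   vertex 1.7 0.3 3.9
  endloop
 endfacet
 facet normal -0.269 0.934 -0.237
  outer loop
   vertex 1.4 4.1 3.0
   vertex 0.5 4.5 5.6
   vertex 4.1 4.7 2.3
  endloop
 endfacet
 facet normal -0.307 0.821 -0.482
  outer loop
   vertex 1.4 4.1 3.0
   vertex 4.1 4.7 2.3
   vertex 3.2 3.6 1.0
  endloop
 endfacet
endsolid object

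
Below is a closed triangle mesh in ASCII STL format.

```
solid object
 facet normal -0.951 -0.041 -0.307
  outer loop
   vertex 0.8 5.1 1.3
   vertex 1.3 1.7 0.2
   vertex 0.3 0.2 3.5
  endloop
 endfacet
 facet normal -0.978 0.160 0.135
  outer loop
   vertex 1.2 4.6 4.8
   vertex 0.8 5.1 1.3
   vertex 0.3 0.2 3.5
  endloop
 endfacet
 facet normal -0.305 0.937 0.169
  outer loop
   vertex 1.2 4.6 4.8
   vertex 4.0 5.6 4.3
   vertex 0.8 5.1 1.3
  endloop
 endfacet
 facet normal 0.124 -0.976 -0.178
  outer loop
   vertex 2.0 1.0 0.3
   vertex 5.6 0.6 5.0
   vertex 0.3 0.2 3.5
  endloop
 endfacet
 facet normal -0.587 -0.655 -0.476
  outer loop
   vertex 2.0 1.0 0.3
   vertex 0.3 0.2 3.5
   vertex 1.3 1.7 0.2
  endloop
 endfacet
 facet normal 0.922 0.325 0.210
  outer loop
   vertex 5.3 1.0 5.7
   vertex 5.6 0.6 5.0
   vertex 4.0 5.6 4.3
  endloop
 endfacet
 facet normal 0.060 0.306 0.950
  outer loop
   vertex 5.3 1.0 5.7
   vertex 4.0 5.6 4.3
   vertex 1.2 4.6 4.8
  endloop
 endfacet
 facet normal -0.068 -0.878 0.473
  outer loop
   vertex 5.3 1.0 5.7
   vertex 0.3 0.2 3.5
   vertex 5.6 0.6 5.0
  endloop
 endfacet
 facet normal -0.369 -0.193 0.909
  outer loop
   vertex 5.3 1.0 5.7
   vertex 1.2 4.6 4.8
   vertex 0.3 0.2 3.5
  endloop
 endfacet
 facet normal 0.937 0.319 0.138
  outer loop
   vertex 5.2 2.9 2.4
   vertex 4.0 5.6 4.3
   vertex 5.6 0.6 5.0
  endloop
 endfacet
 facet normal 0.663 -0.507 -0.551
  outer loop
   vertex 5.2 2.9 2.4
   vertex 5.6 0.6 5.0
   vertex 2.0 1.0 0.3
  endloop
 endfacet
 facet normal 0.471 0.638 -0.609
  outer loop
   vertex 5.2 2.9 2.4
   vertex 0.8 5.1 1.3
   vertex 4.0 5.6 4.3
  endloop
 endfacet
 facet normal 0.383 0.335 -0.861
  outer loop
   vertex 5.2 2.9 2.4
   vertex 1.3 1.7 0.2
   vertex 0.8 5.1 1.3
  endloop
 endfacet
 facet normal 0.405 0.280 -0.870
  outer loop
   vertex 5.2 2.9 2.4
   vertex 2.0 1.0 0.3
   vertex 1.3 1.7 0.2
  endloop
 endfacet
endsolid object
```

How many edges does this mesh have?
21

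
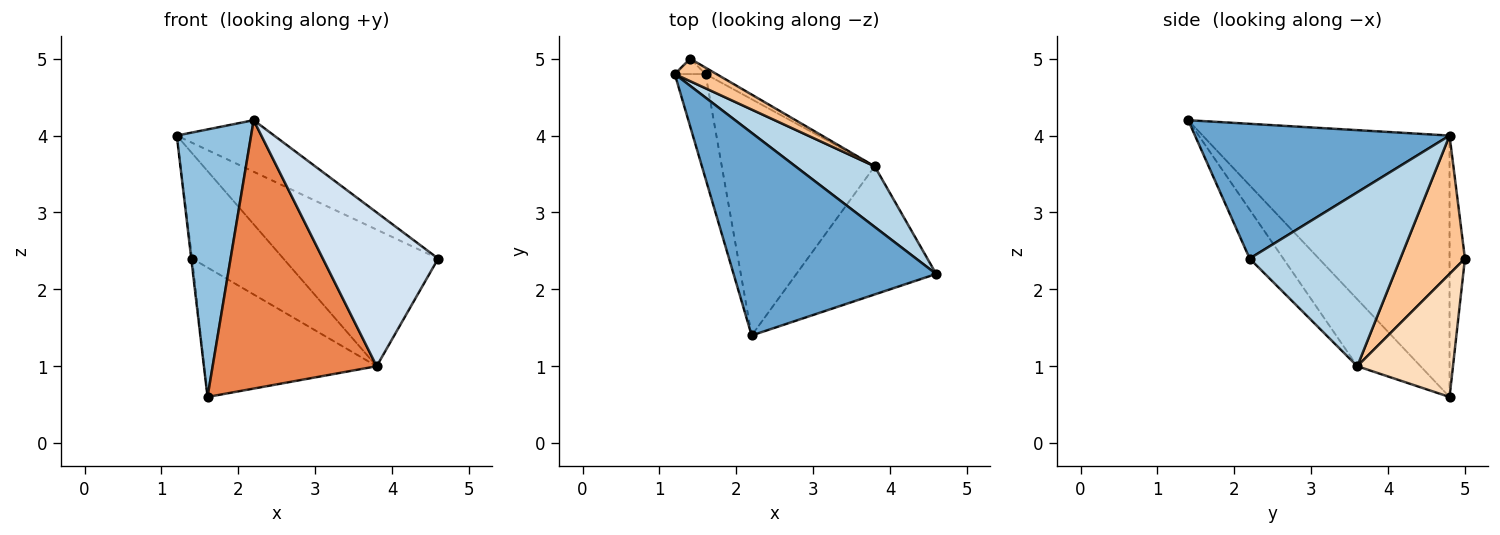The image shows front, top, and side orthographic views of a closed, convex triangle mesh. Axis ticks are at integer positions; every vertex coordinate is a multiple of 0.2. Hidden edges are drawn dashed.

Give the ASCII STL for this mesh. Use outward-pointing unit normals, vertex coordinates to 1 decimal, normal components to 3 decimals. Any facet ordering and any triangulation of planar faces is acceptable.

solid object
 facet normal 0.542 0.207 0.815
  outer loop
   vertex 2.2 1.4 4.2
   vertex 4.6 2.2 2.4
   vertex 1.2 4.8 4.0
  endloop
 endfacet
 facet normal -0.952 -0.286 -0.112
  outer loop
   vertex 1.6 4.8 0.6
   vertex 2.2 1.4 4.2
   vertex 1.2 4.8 4.0
  endloop
 endfacet
 facet normal 0.665 0.683 0.303
  outer loop
   vertex 3.8 3.6 1.0
   vertex 1.2 4.8 4.0
   vertex 4.6 2.2 2.4
  endloop
 endfacet
 facet normal -0.219 -0.750 -0.625
  outer loop
   vertex 3.8 3.6 1.0
   vertex 4.6 2.2 2.4
   vertex 2.2 1.4 4.2
  endloop
 endfacet
 facet normal -0.278 -0.721 -0.635
  outer loop
   vertex 3.8 3.6 1.0
   vertex 2.2 1.4 4.2
   vertex 1.6 4.8 0.6
  endloop
 endfacet
 facet normal -0.991 0.058 -0.117
  outer loop
   vertex 1.4 5.0 2.4
   vertex 1.6 4.8 0.6
   vertex 1.2 4.8 4.0
  endloop
 endfacet
 facet normal 0.569 0.804 0.172
  outer loop
   vertex 1.4 5.0 2.4
   vertex 1.2 4.8 4.0
   vertex 3.8 3.6 1.0
  endloop
 endfacet
 facet normal 0.484 0.874 -0.043
  outer loop
   vertex 1.4 5.0 2.4
   vertex 3.8 3.6 1.0
   vertex 1.6 4.8 0.6
  endloop
 endfacet
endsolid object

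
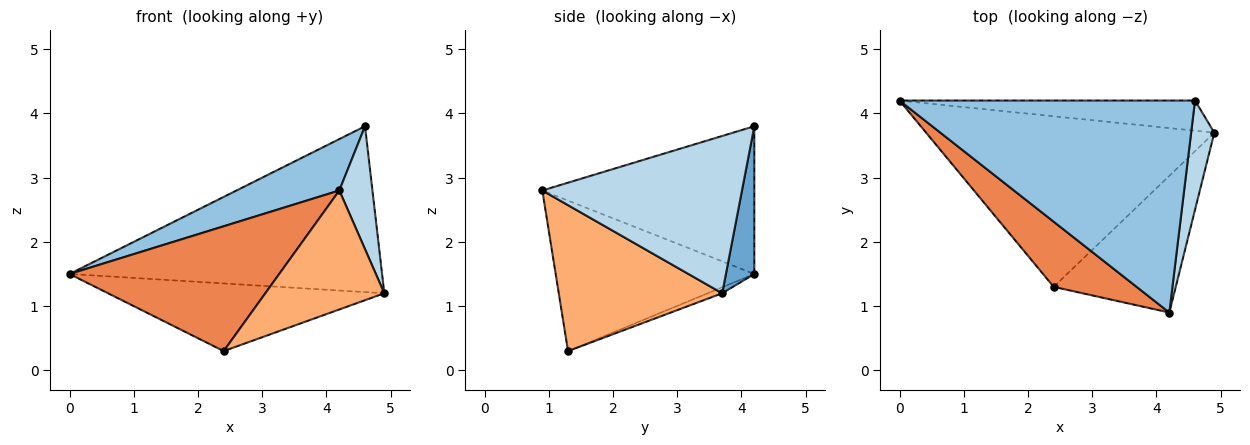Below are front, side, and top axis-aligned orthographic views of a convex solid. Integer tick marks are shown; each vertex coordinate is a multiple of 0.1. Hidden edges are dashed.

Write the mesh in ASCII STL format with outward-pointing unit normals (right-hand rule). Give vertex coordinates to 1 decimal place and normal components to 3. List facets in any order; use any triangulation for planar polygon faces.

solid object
 facet normal 0.089 0.980 -0.178
  outer loop
   vertex 4.6 4.2 3.8
   vertex 4.9 3.7 1.2
   vertex 0.0 4.2 1.5
  endloop
 endfacet
 facet normal -0.437 -0.212 0.874
  outer loop
   vertex 4.6 4.2 3.8
   vertex 0.0 4.2 1.5
   vertex 4.2 0.9 2.8
  endloop
 endfacet
 facet normal 0.976 -0.162 0.144
  outer loop
   vertex 4.6 4.2 3.8
   vertex 4.2 0.9 2.8
   vertex 4.9 3.7 1.2
  endloop
 endfacet
 facet normal -0.019 0.369 -0.929
  outer loop
   vertex 2.4 1.3 0.3
   vertex 0.0 4.2 1.5
   vertex 4.9 3.7 1.2
  endloop
 endfacet
 facet normal -0.643 -0.679 0.354
  outer loop
   vertex 2.4 1.3 0.3
   vertex 4.2 0.9 2.8
   vertex 0.0 4.2 1.5
  endloop
 endfacet
 facet normal 0.670 -0.488 -0.560
  outer loop
   vertex 2.4 1.3 0.3
   vertex 4.9 3.7 1.2
   vertex 4.2 0.9 2.8
  endloop
 endfacet
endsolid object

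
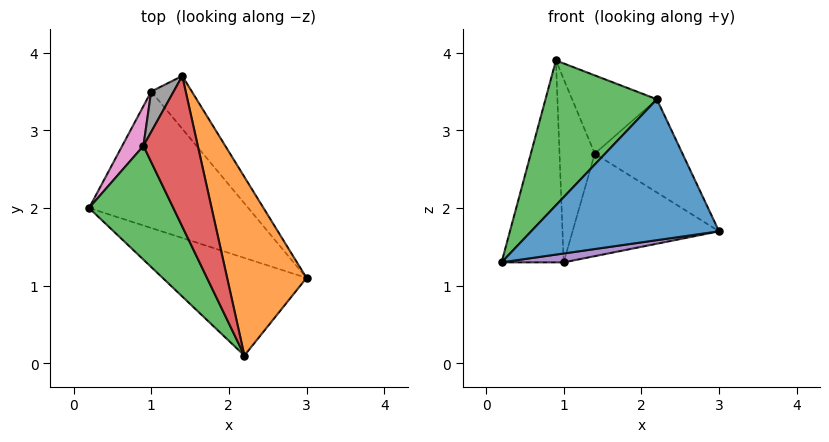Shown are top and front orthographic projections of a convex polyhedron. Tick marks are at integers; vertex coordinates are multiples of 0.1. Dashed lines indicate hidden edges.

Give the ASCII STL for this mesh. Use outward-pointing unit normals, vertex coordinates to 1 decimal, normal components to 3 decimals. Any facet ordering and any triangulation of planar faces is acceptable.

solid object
 facet normal -0.180 -0.809 -0.560
  outer loop
   vertex 2.2 0.1 3.4
   vertex 0.2 2.0 1.3
   vertex 3.0 1.1 1.7
  endloop
 endfacet
 facet normal 0.794 0.281 0.539
  outer loop
   vertex 2.2 0.1 3.4
   vertex 3.0 1.1 1.7
   vertex 1.4 3.7 2.7
  endloop
 endfacet
 facet normal -0.813 -0.458 0.360
  outer loop
   vertex 0.9 2.8 3.9
   vertex 0.2 2.0 1.3
   vertex 2.2 0.1 3.4
  endloop
 endfacet
 facet normal 0.792 0.281 0.541
  outer loop
   vertex 0.9 2.8 3.9
   vertex 2.2 0.1 3.4
   vertex 1.4 3.7 2.7
  endloop
 endfacet
 facet normal 0.121 -0.064 -0.991
  outer loop
   vertex 1.0 3.5 1.3
   vertex 3.0 1.1 1.7
   vertex 0.2 2.0 1.3
  endloop
 endfacet
 facet normal 0.757 0.581 -0.299
  outer loop
   vertex 1.0 3.5 1.3
   vertex 1.4 3.7 2.7
   vertex 3.0 1.1 1.7
  endloop
 endfacet
 facet normal -0.879 0.469 0.092
  outer loop
   vertex 1.0 3.5 1.3
   vertex 0.2 2.0 1.3
   vertex 0.9 2.8 3.9
  endloop
 endfacet
 facet normal -0.779 0.613 0.135
  outer loop
   vertex 1.0 3.5 1.3
   vertex 0.9 2.8 3.9
   vertex 1.4 3.7 2.7
  endloop
 endfacet
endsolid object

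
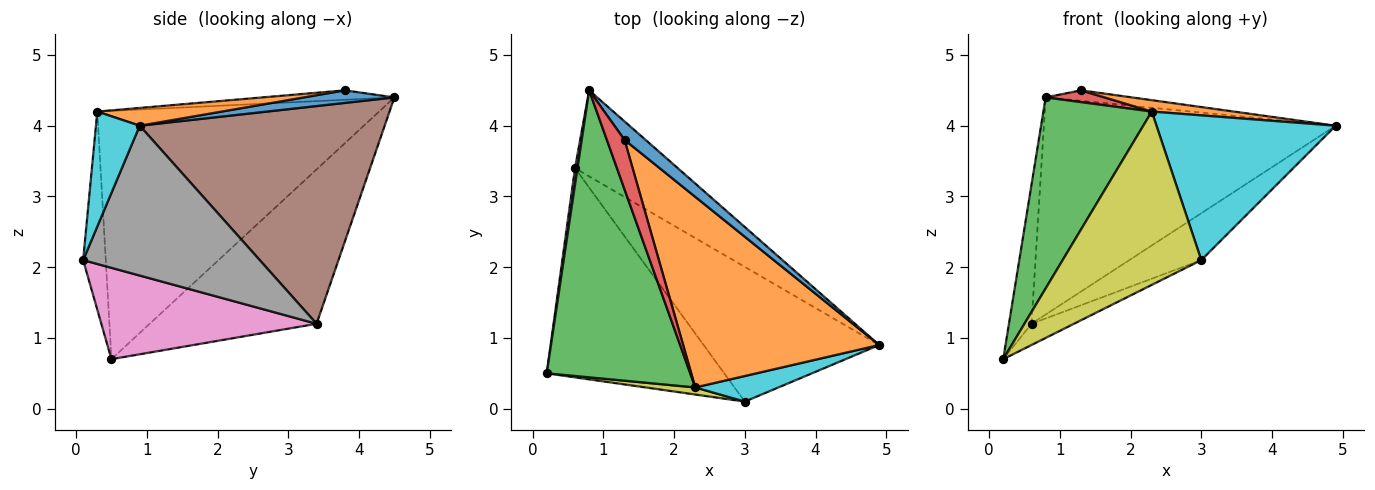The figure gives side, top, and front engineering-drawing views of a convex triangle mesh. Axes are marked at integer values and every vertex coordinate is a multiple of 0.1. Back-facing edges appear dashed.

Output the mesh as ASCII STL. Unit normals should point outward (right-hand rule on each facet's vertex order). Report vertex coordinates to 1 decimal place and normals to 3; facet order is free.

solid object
 facet normal 0.461 0.439 0.771
  outer loop
   vertex 1.3 3.8 4.5
   vertex 4.9 0.9 4.0
   vertex 0.8 4.5 4.4
  endloop
 endfacet
 facet normal 0.090 -0.059 0.994
  outer loop
   vertex 2.3 0.3 4.2
   vertex 4.9 0.9 4.0
   vertex 1.3 3.8 4.5
  endloop
 endfacet
 facet normal -0.821 -0.316 0.475
  outer loop
   vertex 2.3 0.3 4.2
   vertex 0.8 4.5 4.4
   vertex 0.2 0.5 0.7
  endloop
 endfacet
 facet normal -0.461 -0.206 0.864
  outer loop
   vertex 2.3 0.3 4.2
   vertex 1.3 3.8 4.5
   vertex 0.8 4.5 4.4
  endloop
 endfacet
 facet normal -0.991 0.134 0.016
  outer loop
   vertex 0.6 3.4 1.2
   vertex 0.2 0.5 0.7
   vertex 0.8 4.5 4.4
  endloop
 endfacet
 facet normal 0.615 0.733 -0.290
  outer loop
   vertex 0.6 3.4 1.2
   vertex 0.8 4.5 4.4
   vertex 4.9 0.9 4.0
  endloop
 endfacet
 facet normal 0.456 0.090 -0.886
  outer loop
   vertex 3.0 0.1 2.1
   vertex 0.2 0.5 0.7
   vertex 0.6 3.4 1.2
  endloop
 endfacet
 facet normal 0.628 0.256 -0.735
  outer loop
   vertex 3.0 0.1 2.1
   vertex 0.6 3.4 1.2
   vertex 4.9 0.9 4.0
  endloop
 endfacet
 facet normal -0.161 -0.986 0.040
  outer loop
   vertex 3.0 0.1 2.1
   vertex 2.3 0.3 4.2
   vertex 0.2 0.5 0.7
  endloop
 endfacet
 facet normal 0.234 -0.957 0.169
  outer loop
   vertex 3.0 0.1 2.1
   vertex 4.9 0.9 4.0
   vertex 2.3 0.3 4.2
  endloop
 endfacet
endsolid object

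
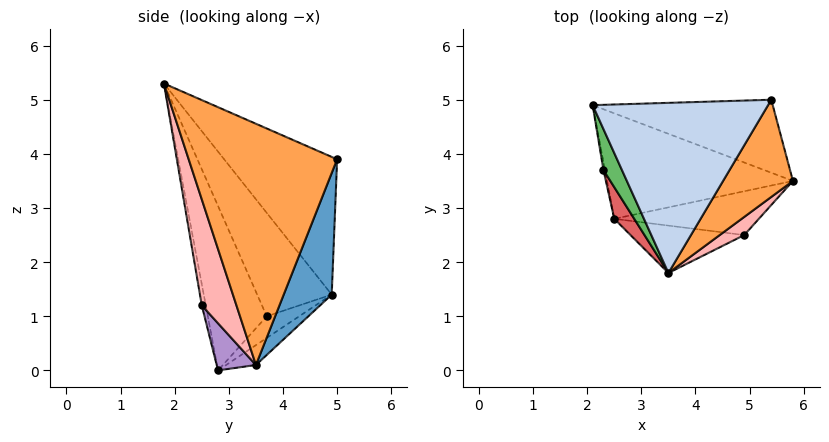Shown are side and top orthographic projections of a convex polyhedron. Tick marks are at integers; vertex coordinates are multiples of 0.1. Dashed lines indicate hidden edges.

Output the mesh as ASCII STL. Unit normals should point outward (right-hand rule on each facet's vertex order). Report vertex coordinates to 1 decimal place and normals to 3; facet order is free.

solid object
 facet normal 0.227 0.914 -0.337
  outer loop
   vertex 5.4 5.0 3.9
   vertex 5.8 3.5 0.1
   vertex 2.1 4.9 1.4
  endloop
 endfacet
 facet normal -0.503 0.579 0.641
  outer loop
   vertex 5.4 5.0 3.9
   vertex 2.1 4.9 1.4
   vertex 3.5 1.8 5.3
  endloop
 endfacet
 facet normal 0.876 -0.409 0.254
  outer loop
   vertex 5.4 5.0 3.9
   vertex 3.5 1.8 5.3
   vertex 5.8 3.5 0.1
  endloop
 endfacet
 facet normal -0.089 0.541 -0.836
  outer loop
   vertex 2.5 2.8 0.0
   vertex 2.1 4.9 1.4
   vertex 5.8 3.5 0.1
  endloop
 endfacet
 facet normal -0.961 -0.217 0.172
  outer loop
   vertex 2.3 3.7 1.0
   vertex 3.5 1.8 5.3
   vertex 2.1 4.9 1.4
  endloop
 endfacet
 facet normal -0.987 -0.141 -0.071
  outer loop
   vertex 2.3 3.7 1.0
   vertex 2.1 4.9 1.4
   vertex 2.5 2.8 0.0
  endloop
 endfacet
 facet normal -0.936 -0.334 0.114
  outer loop
   vertex 2.3 3.7 1.0
   vertex 2.5 2.8 0.0
   vertex 3.5 1.8 5.3
  endloop
 endfacet
 facet normal 0.825 -0.532 0.191
  outer loop
   vertex 4.9 2.5 1.2
   vertex 5.8 3.5 0.1
   vertex 3.5 1.8 5.3
  endloop
 endfacet
 facet normal 0.187 -0.798 -0.573
  outer loop
   vertex 4.9 2.5 1.2
   vertex 2.5 2.8 0.0
   vertex 5.8 3.5 0.1
  endloop
 endfacet
 facet normal -0.033 -0.983 -0.179
  outer loop
   vertex 4.9 2.5 1.2
   vertex 3.5 1.8 5.3
   vertex 2.5 2.8 0.0
  endloop
 endfacet
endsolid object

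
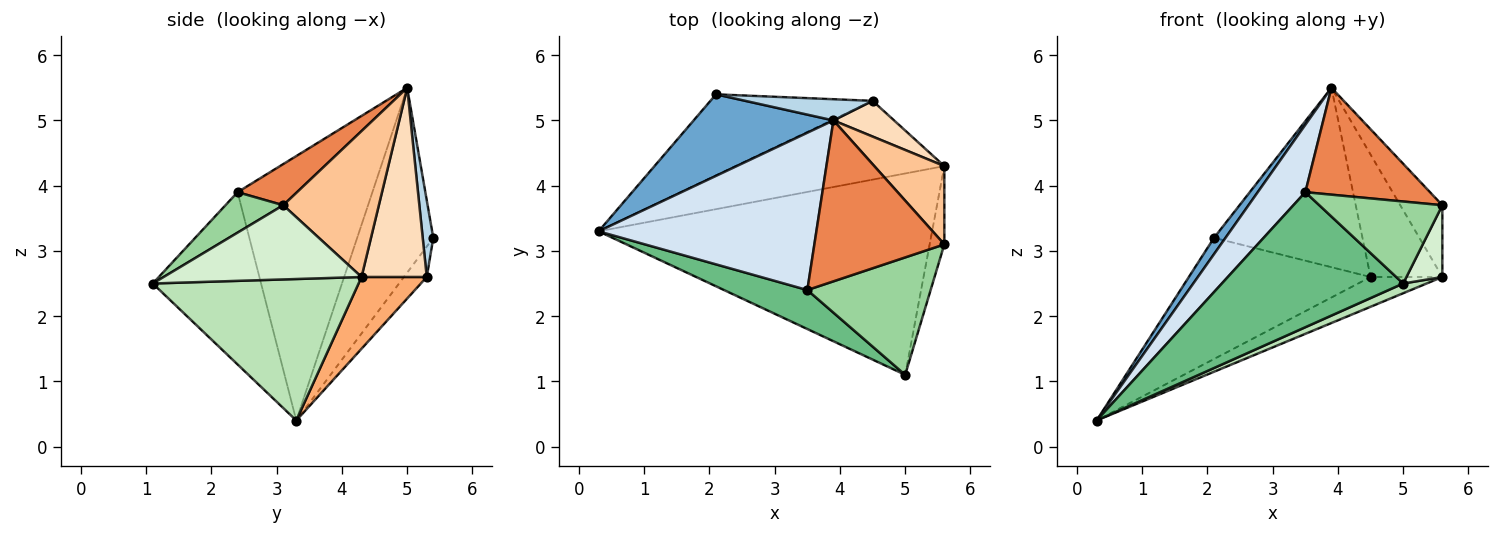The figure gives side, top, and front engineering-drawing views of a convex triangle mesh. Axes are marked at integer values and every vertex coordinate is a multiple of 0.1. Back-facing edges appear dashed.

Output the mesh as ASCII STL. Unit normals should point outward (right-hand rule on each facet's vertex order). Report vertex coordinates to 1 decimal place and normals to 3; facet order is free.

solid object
 facet normal -0.792 -0.120 0.599
  outer loop
   vertex 3.9 5.0 5.5
   vertex 2.1 5.4 3.2
   vertex 0.3 3.3 0.4
  endloop
 endfacet
 facet normal -0.104 0.827 -0.553
  outer loop
   vertex 4.5 5.3 2.6
   vertex 0.3 3.3 0.4
   vertex 2.1 5.4 3.2
  endloop
 endfacet
 facet normal 0.071 0.991 0.117
  outer loop
   vertex 4.5 5.3 2.6
   vertex 2.1 5.4 3.2
   vertex 3.9 5.0 5.5
  endloop
 endfacet
 facet normal -0.745 -0.263 0.613
  outer loop
   vertex 3.5 2.4 3.9
   vertex 3.9 5.0 5.5
   vertex 0.3 3.3 0.4
  endloop
 endfacet
 facet normal 0.255 -0.535 0.805
  outer loop
   vertex 3.5 2.4 3.9
   vertex 5.6 3.1 3.7
   vertex 3.9 5.0 5.5
  endloop
 endfacet
 facet normal 0.306 0.337 -0.890
  outer loop
   vertex 5.6 4.3 2.6
   vertex 0.3 3.3 0.4
   vertex 4.5 5.3 2.6
  endloop
 endfacet
 facet normal 0.838 0.369 0.402
  outer loop
   vertex 5.6 4.3 2.6
   vertex 3.9 5.0 5.5
   vertex 5.6 3.1 3.7
  endloop
 endfacet
 facet normal 0.658 0.723 0.211
  outer loop
   vertex 5.6 4.3 2.6
   vertex 4.5 5.3 2.6
   vertex 3.9 5.0 5.5
  endloop
 endfacet
 facet normal -0.498 -0.833 0.241
  outer loop
   vertex 5.0 1.1 2.5
   vertex 3.5 2.4 3.9
   vertex 0.3 3.3 0.4
  endloop
 endfacet
 facet normal 0.260 -0.553 0.792
  outer loop
   vertex 5.0 1.1 2.5
   vertex 5.6 3.1 3.7
   vertex 3.5 2.4 3.9
  endloop
 endfacet
 facet normal 0.390 -0.044 -0.920
  outer loop
   vertex 5.0 1.1 2.5
   vertex 0.3 3.3 0.4
   vertex 5.6 4.3 2.6
  endloop
 endfacet
 facet normal 0.966 -0.175 -0.191
  outer loop
   vertex 5.0 1.1 2.5
   vertex 5.6 4.3 2.6
   vertex 5.6 3.1 3.7
  endloop
 endfacet
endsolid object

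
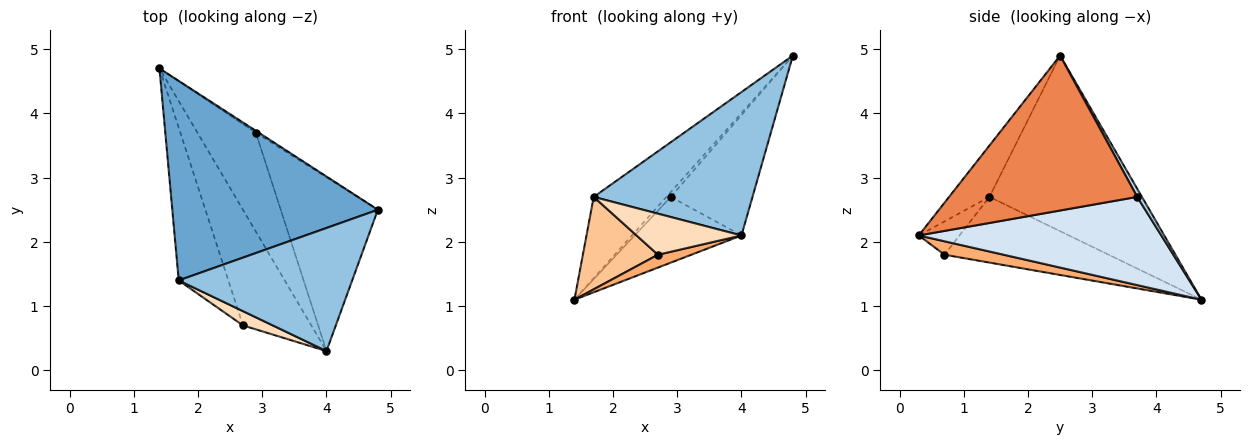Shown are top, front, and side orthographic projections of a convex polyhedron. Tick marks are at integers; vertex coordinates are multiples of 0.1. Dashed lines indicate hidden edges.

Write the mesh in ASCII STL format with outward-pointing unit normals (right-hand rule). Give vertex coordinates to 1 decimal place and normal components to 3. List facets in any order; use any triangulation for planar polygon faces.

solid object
 facet normal -0.620 0.296 0.726
  outer loop
   vertex 1.7 1.4 2.7
   vertex 4.8 2.5 4.9
   vertex 1.4 4.7 1.1
  endloop
 endfacet
 facet normal -0.189 -0.745 0.640
  outer loop
   vertex 1.7 1.4 2.7
   vertex 4.0 0.3 2.1
   vertex 4.8 2.5 4.9
  endloop
 endfacet
 facet normal 0.709 0.658 -0.253
  outer loop
   vertex 2.9 3.7 2.7
   vertex 1.4 4.7 1.1
   vertex 4.8 2.5 4.9
  endloop
 endfacet
 facet normal 0.783 0.345 -0.518
  outer loop
   vertex 2.9 3.7 2.7
   vertex 4.0 0.3 2.1
   vertex 1.4 4.7 1.1
  endloop
 endfacet
 facet normal 0.795 0.345 -0.498
  outer loop
   vertex 2.9 3.7 2.7
   vertex 4.8 2.5 4.9
   vertex 4.0 0.3 2.1
  endloop
 endfacet
 facet normal 0.192 -0.108 -0.975
  outer loop
   vertex 2.7 0.7 1.8
   vertex 1.4 4.7 1.1
   vertex 4.0 0.3 2.1
  endloop
 endfacet
 facet normal -0.750 -0.343 -0.566
  outer loop
   vertex 2.7 0.7 1.8
   vertex 1.7 1.4 2.7
   vertex 1.4 4.7 1.1
  endloop
 endfacet
 facet normal -0.344 -0.887 0.308
  outer loop
   vertex 2.7 0.7 1.8
   vertex 4.0 0.3 2.1
   vertex 1.7 1.4 2.7
  endloop
 endfacet
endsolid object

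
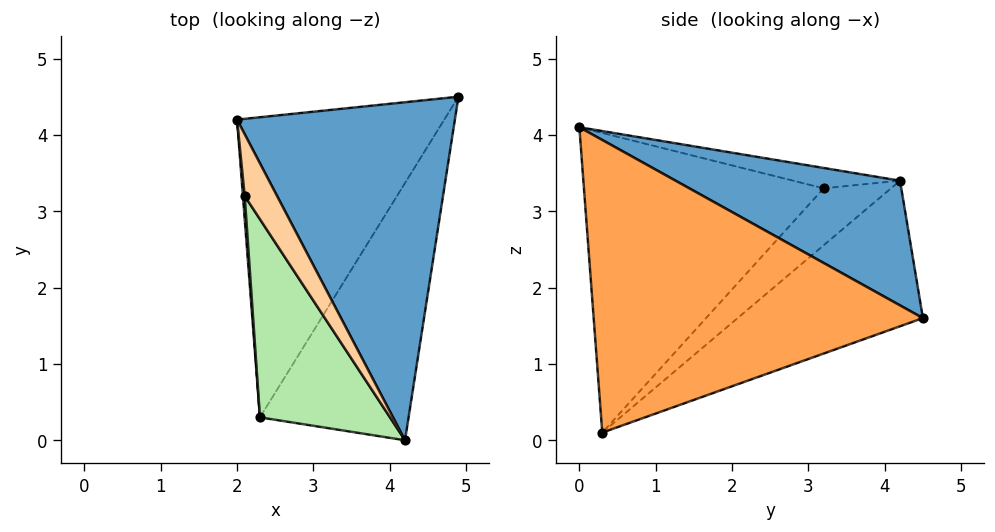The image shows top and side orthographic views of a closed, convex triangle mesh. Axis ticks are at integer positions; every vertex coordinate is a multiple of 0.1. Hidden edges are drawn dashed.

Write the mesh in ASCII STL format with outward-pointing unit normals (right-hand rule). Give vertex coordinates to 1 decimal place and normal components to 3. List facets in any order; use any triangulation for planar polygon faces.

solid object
 facet normal 0.460 0.375 0.804
  outer loop
   vertex 4.2 0.0 4.1
   vertex 4.9 4.5 1.6
   vertex 2.0 4.2 3.4
  endloop
 endfacet
 facet normal -0.482 0.544 -0.687
  outer loop
   vertex 2.3 0.3 0.1
   vertex 2.0 4.2 3.4
   vertex 4.9 4.5 1.6
  endloop
 endfacet
 facet normal 0.831 -0.364 -0.422
  outer loop
   vertex 2.3 0.3 0.1
   vertex 4.9 4.5 1.6
   vertex 4.2 0.0 4.1
  endloop
 endfacet
 facet normal -0.528 -0.137 0.838
  outer loop
   vertex 2.1 3.2 3.3
   vertex 4.2 0.0 4.1
   vertex 2.0 4.2 3.4
  endloop
 endfacet
 facet normal -0.994 -0.103 0.031
  outer loop
   vertex 2.1 3.2 3.3
   vertex 2.0 4.2 3.4
   vertex 2.3 0.3 0.1
  endloop
 endfacet
 facet normal -0.820 -0.449 0.356
  outer loop
   vertex 2.1 3.2 3.3
   vertex 2.3 0.3 0.1
   vertex 4.2 0.0 4.1
  endloop
 endfacet
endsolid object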